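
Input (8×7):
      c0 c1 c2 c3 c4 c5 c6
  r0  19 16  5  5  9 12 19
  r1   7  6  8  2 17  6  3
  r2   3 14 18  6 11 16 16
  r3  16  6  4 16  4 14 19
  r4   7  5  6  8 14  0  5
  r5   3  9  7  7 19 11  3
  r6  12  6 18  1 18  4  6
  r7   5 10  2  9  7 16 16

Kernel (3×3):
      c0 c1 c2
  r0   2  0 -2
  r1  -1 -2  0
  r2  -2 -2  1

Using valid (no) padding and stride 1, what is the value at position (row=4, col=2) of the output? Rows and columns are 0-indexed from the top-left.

The receptive field on the input at this output position is [6 8 14 / 7 7 19 / 18 1 18]. Elementwise product with the kernel and sum: 6·2 + 14·-2 + 7·-1 + 7·-2 + 18·-2 + 1·-2 + 18·1.

-57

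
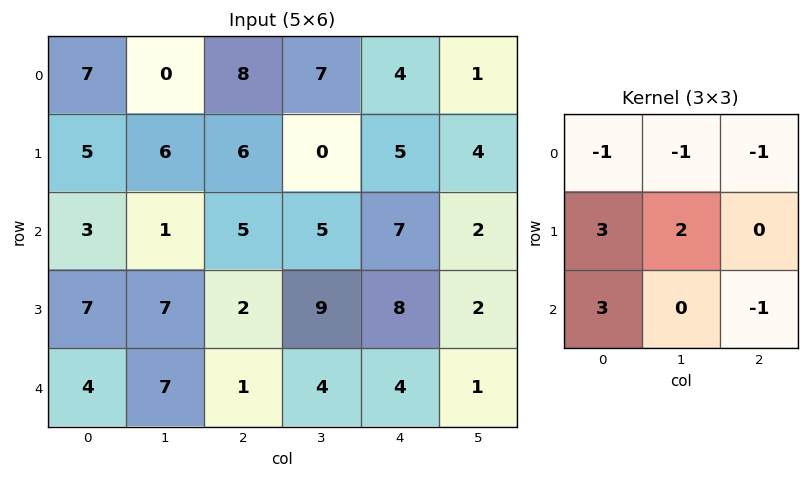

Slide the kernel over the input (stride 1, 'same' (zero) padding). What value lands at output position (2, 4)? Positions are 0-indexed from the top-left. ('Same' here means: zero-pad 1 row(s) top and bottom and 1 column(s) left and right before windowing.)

45

The receptive field on the zero-padded input at this output position is [0 5 4 / 5 7 2 / 9 8 2]. Elementwise product with the kernel and sum: 0·-1 + 5·-1 + 4·-1 + 5·3 + 7·2 + 9·3 + 2·-1.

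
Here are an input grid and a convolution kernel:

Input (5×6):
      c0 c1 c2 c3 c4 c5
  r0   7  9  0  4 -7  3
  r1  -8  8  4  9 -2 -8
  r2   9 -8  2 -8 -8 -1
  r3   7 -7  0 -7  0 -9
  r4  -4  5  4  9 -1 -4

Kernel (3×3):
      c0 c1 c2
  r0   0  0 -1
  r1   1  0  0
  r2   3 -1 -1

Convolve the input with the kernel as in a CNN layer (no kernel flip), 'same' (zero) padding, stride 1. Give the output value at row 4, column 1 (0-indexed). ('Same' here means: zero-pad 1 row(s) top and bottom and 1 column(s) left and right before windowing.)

-4

The receptive field on the zero-padded input at this output position is [7 -7 0 / -4 5 4 / 0 0 0]. Elementwise product with the kernel and sum: 0·-1 + -4·1 + 0·3 + 0·-1 + 0·-1.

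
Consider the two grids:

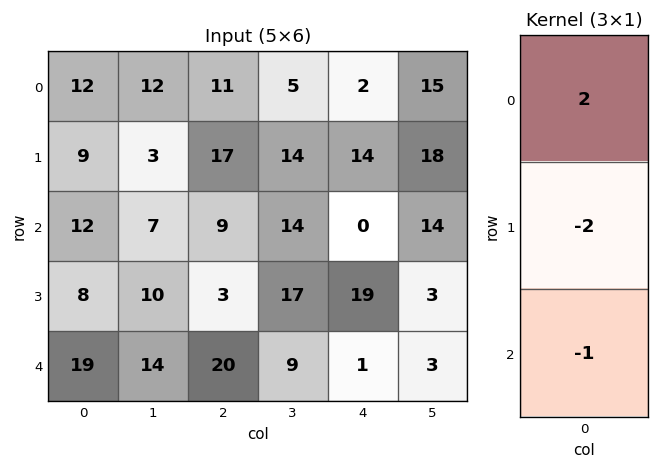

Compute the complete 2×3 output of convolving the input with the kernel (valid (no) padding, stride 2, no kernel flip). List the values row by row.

Output[0,0]: The receptive field on the input at this output position is [12 / 9 / 12]. Elementwise product with the kernel and sum: 12·2 + 9·-2 + 12·-1.

-6 -21 -24
-11 -8 -39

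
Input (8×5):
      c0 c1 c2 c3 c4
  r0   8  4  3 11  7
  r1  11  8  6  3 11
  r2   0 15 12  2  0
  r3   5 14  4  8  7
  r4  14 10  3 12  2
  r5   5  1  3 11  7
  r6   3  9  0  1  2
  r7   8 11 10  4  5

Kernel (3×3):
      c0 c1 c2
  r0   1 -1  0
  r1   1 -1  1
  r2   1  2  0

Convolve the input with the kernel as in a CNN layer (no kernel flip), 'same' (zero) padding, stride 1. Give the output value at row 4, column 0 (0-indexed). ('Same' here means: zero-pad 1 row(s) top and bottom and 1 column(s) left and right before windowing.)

1

The receptive field on the zero-padded input at this output position is [0 5 14 / 0 14 10 / 0 5 1]. Elementwise product with the kernel and sum: 0·1 + 5·-1 + 0·1 + 14·-1 + 10·1 + 0·1 + 5·2.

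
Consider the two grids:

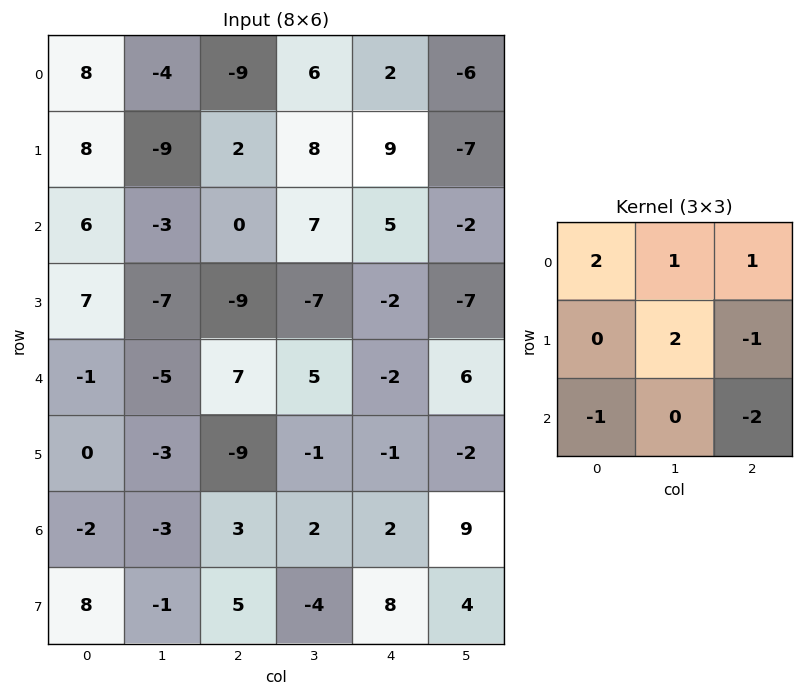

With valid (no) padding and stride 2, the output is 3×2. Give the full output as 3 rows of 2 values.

-23 -13
-9 -3
-1 9

Output[0,0]: The receptive field on the input at this output position is [8 -4 -9 / 8 -9 2 / 6 -3 0]. Elementwise product with the kernel and sum: 8·2 + -4·1 + -9·1 + -9·2 + 2·-1 + 6·-1 + 0·-2.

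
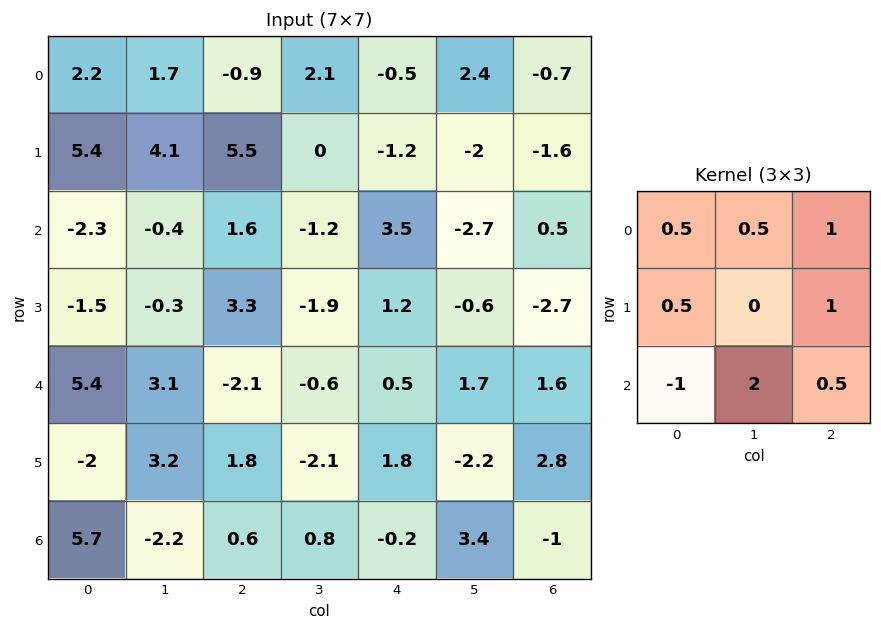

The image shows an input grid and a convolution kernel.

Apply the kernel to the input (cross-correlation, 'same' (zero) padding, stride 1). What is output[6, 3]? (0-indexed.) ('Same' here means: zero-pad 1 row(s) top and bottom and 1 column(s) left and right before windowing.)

The receptive field on the zero-padded input at this output position is [1.8 -2.1 1.8 / 0.6 0.8 -0.2 / 0 0 0]. Elementwise product with the kernel and sum: 1.8·0.5 + -2.1·0.5 + 1.8·1 + 0.6·0.5 + -0.2·1 + 0·-1 + 0·2 + 0·0.5.

1.75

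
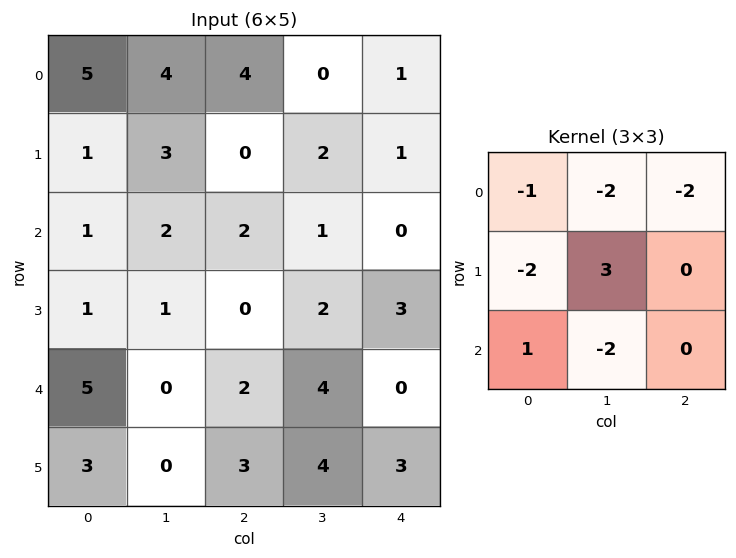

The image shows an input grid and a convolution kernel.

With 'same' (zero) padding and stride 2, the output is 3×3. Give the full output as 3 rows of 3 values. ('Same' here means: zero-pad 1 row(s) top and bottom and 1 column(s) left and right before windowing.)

Output[0,0]: The receptive field on the zero-padded input at this output position is [0 0 0 / 0 5 4 / 0 1 3]. Elementwise product with the kernel and sum: 0·-1 + 0·-2 + 0·-2 + 0·-2 + 5·3 + 0·1 + 1·-2.
Output[0,1]: The receptive field on the zero-padded input at this output position is [0 0 0 / 4 4 0 / 3 0 2]. Elementwise product with the kernel and sum: 0·-1 + 0·-2 + 0·-2 + 4·-2 + 4·3 + 3·1 + 0·-2.

13 7 3
-7 -4 -10
5 -5 -18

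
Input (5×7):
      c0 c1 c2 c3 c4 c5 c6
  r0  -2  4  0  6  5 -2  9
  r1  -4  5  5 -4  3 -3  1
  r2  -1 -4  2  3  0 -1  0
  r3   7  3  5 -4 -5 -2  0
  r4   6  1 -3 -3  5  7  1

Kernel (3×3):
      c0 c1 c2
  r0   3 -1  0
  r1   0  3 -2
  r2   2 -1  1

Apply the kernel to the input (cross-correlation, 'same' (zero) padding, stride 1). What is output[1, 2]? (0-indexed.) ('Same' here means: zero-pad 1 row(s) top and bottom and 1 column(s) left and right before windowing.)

The receptive field on the zero-padded input at this output position is [4 0 6 / 5 5 -4 / -4 2 3]. Elementwise product with the kernel and sum: 4·3 + 0·-1 + 5·3 + -4·-2 + -4·2 + 2·-1 + 3·1.

28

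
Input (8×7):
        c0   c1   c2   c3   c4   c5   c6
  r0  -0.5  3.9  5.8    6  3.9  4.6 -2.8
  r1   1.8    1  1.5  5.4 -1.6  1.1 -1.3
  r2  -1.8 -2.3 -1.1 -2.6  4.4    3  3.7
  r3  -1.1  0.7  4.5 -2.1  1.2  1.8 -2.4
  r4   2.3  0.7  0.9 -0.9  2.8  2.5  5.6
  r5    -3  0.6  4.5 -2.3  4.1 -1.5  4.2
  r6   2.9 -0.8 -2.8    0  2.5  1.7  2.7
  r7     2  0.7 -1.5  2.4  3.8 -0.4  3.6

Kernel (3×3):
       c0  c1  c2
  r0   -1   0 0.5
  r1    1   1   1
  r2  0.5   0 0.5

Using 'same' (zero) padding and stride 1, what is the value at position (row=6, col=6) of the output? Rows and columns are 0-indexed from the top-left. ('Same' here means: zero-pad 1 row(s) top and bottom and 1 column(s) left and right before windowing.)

5.7

The receptive field on the zero-padded input at this output position is [-1.5 4.2 0 / 1.7 2.7 0 / -0.4 3.6 0]. Elementwise product with the kernel and sum: -1.5·-1 + 0·0.5 + 1.7·1 + 2.7·1 + 0·1 + -0.4·0.5 + 0·0.5.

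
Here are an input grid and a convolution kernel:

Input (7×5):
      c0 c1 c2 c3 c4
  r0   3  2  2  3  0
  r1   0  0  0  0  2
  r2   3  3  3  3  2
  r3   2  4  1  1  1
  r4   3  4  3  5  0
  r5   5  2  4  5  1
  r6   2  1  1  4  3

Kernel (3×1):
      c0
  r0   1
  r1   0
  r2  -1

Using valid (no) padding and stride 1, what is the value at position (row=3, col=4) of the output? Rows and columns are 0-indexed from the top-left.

The receptive field on the input at this output position is [1 / 0 / 1]. Elementwise product with the kernel and sum: 1·1 + 1·-1.

0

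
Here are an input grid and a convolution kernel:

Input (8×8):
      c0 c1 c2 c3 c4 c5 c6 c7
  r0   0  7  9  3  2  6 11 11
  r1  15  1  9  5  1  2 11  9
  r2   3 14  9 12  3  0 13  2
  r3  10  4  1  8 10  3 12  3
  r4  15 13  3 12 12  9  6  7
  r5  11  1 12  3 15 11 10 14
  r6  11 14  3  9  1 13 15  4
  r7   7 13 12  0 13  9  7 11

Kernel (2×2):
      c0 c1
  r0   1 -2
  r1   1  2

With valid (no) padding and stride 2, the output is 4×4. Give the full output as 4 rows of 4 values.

3 22 -5 18
-7 2 19 27
2 -3 31 30
16 -3 6 36

Output[0,0]: The receptive field on the input at this output position is [0 7 / 15 1]. Elementwise product with the kernel and sum: 0·1 + 7·-2 + 15·1 + 1·2.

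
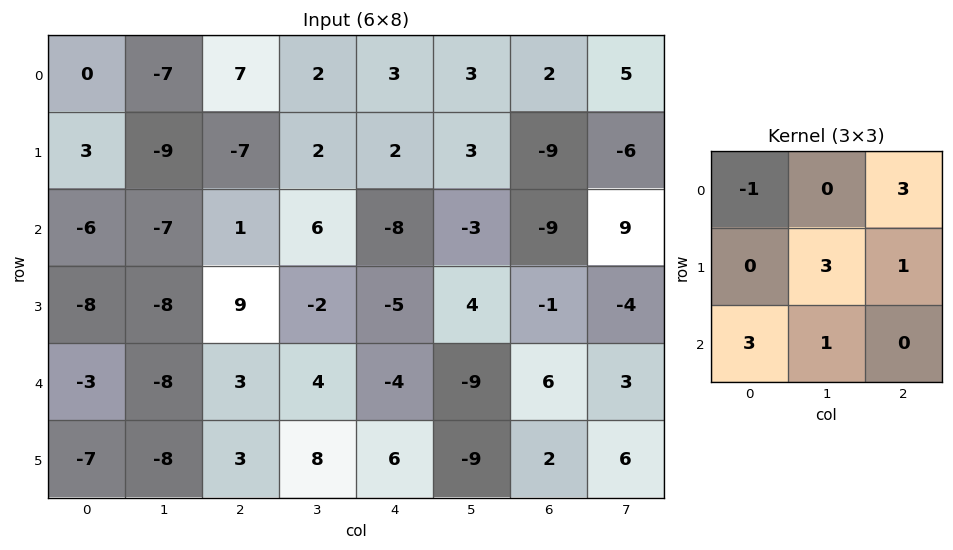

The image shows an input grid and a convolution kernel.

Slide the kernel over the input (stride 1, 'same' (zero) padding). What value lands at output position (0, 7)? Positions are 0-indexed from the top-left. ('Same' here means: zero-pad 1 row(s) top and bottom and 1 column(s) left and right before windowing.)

-18

The receptive field on the zero-padded input at this output position is [0 0 0 / 2 5 0 / -9 -6 0]. Elementwise product with the kernel and sum: 0·-1 + 0·3 + 5·3 + 0·1 + -9·3 + -6·1.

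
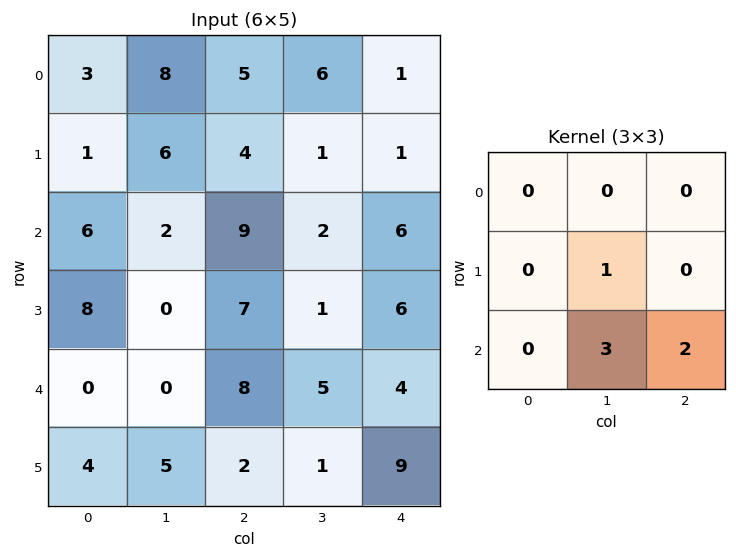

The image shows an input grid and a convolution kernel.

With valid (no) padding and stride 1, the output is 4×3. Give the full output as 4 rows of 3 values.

Output[0,0]: The receptive field on the input at this output position is [3 8 5 / 1 6 4 / 6 2 9]. Elementwise product with the kernel and sum: 6·1 + 2·3 + 9·2.
Output[0,1]: The receptive field on the input at this output position is [8 5 6 / 6 4 1 / 2 9 2]. Elementwise product with the kernel and sum: 4·1 + 9·3 + 2·2.

30 35 19
16 32 17
16 41 24
19 16 26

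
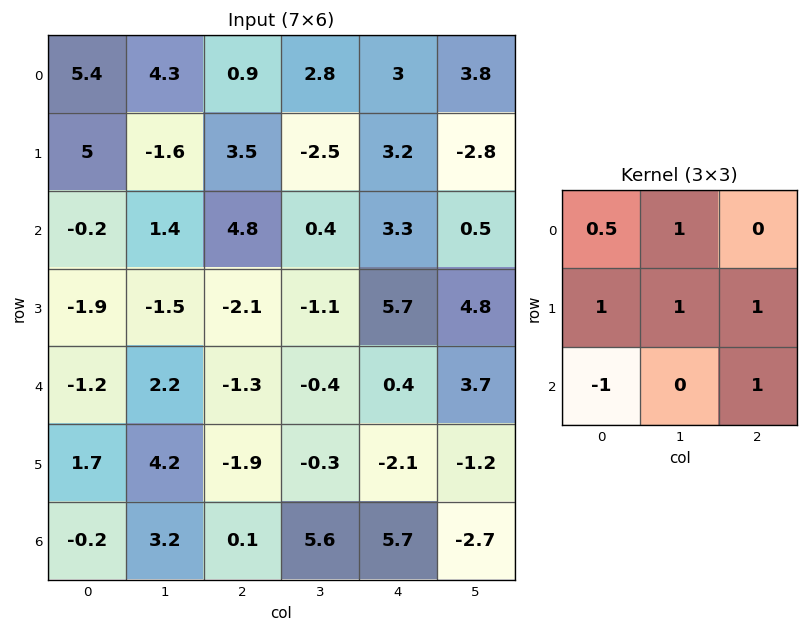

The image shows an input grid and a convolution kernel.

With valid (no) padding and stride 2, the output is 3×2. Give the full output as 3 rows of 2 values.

18.9 5.95
-4.3 7
5.9 0.25

Output[0,0]: The receptive field on the input at this output position is [5.4 4.3 0.9 / 5 -1.6 3.5 / -0.2 1.4 4.8]. Elementwise product with the kernel and sum: 5.4·0.5 + 4.3·1 + 5·1 + -1.6·1 + 3.5·1 + -0.2·-1 + 4.8·1.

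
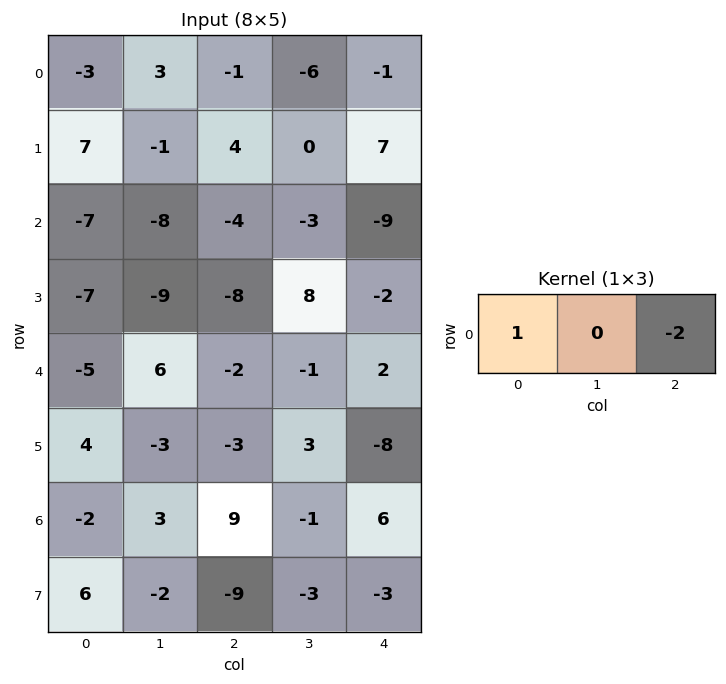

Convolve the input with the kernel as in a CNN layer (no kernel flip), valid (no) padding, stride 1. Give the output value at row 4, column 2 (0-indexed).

-6

The receptive field on the input at this output position is [-2 -1 2]. Elementwise product with the kernel and sum: -2·1 + 2·-2.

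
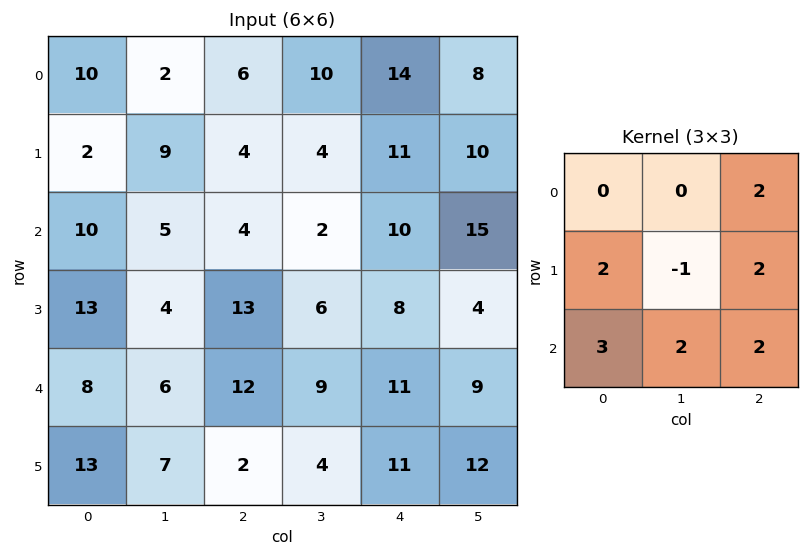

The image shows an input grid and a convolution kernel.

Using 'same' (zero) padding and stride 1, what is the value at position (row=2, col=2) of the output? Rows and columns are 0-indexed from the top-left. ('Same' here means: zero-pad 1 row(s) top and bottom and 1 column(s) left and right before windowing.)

The receptive field on the zero-padded input at this output position is [9 4 4 / 5 4 2 / 4 13 6]. Elementwise product with the kernel and sum: 4·2 + 5·2 + 4·-1 + 2·2 + 4·3 + 13·2 + 6·2.

68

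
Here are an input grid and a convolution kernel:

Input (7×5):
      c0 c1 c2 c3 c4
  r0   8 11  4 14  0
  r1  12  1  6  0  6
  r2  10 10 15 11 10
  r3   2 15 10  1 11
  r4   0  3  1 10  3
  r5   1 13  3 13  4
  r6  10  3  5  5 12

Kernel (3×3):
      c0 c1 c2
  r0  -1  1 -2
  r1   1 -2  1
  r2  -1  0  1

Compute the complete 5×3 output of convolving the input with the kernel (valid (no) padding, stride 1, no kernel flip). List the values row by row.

16 -45 17
-10 -18 -14
-47 -14 -3
-10 4 -46
-26 0 -9

Output[0,0]: The receptive field on the input at this output position is [8 11 4 / 12 1 6 / 10 10 15]. Elementwise product with the kernel and sum: 8·-1 + 11·1 + 4·-2 + 12·1 + 1·-2 + 6·1 + 10·-1 + 15·1.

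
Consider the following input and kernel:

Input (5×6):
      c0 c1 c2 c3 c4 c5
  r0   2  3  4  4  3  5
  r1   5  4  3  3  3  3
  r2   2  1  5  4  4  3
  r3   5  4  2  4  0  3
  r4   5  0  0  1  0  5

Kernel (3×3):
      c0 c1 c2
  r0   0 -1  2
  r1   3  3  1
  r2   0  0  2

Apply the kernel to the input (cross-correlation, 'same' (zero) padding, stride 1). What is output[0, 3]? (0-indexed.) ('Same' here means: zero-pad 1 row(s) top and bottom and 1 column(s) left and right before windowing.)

The receptive field on the zero-padded input at this output position is [0 0 0 / 4 4 3 / 3 3 3]. Elementwise product with the kernel and sum: 0·-1 + 0·2 + 4·3 + 4·3 + 3·1 + 3·2.

33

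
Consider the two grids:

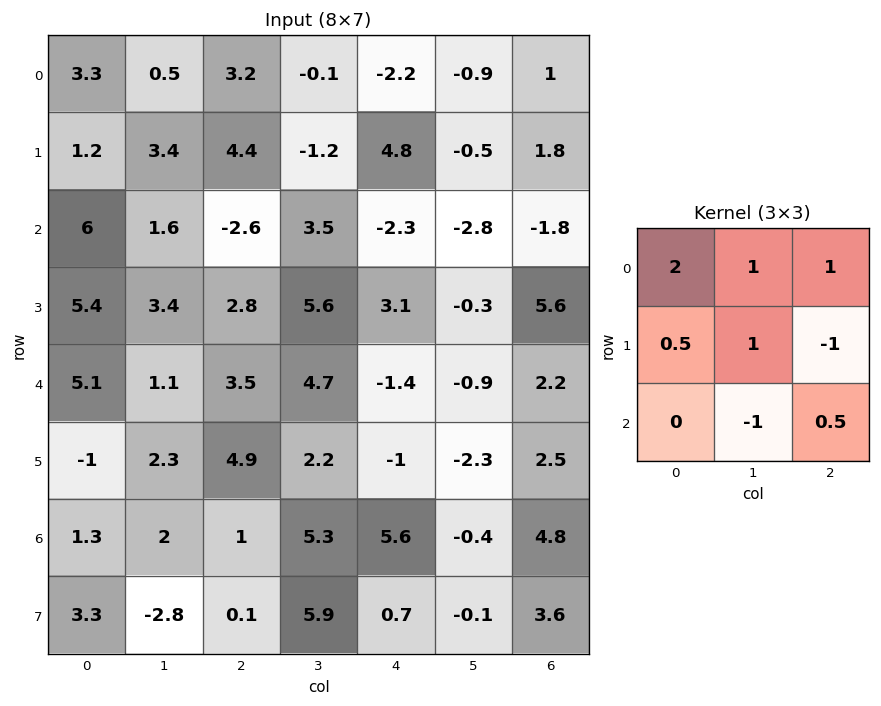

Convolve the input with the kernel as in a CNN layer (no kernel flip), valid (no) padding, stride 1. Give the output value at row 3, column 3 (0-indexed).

The receptive field on the input at this output position is [5.6 3.1 -0.3 / 4.7 -1.4 -0.9 / 2.2 -1 -2.3]. Elementwise product with the kernel and sum: 5.6·2 + 3.1·1 + -0.3·1 + 4.7·0.5 + -1.4·1 + -0.9·-1 + -1·-1 + -2.3·0.5.

15.7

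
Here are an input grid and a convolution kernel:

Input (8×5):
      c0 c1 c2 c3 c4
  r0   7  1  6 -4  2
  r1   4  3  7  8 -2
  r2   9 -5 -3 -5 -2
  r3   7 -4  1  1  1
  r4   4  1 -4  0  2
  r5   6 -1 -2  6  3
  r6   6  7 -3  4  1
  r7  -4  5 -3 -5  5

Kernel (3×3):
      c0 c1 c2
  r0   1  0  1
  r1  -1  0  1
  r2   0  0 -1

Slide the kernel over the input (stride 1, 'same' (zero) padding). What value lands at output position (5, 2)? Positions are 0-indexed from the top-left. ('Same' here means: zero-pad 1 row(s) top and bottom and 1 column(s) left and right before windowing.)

The receptive field on the zero-padded input at this output position is [1 -4 0 / -1 -2 6 / 7 -3 4]. Elementwise product with the kernel and sum: 1·1 + 0·1 + -1·-1 + 6·1 + 4·-1.

4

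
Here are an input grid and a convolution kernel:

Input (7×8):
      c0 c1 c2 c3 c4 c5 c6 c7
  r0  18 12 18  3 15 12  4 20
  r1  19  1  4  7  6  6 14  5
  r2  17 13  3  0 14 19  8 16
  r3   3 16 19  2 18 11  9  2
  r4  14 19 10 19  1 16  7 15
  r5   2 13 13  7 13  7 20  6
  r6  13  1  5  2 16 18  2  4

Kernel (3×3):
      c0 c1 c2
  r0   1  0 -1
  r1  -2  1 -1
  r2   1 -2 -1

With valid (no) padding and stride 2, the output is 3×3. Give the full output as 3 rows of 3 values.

Output[0,0]: The receptive field on the input at this output position is [18 12 18 / 19 1 4 / 17 13 3]. Elementwise product with the kernel and sum: 18·1 + 18·-1 + 19·-2 + 1·1 + 4·-1 + 17·1 + 13·-2 + 3·-1.
Output[0,1]: The receptive field on the input at this output position is [18 3 15 / 4 7 6 / 3 0 14]. Elementwise product with the kernel and sum: 18·1 + 15·-1 + 4·-2 + 7·1 + 6·-1 + 3·1 + 0·-2 + 14·-1.

-53 -15 -41
-29 -94 -66
6 -38 -67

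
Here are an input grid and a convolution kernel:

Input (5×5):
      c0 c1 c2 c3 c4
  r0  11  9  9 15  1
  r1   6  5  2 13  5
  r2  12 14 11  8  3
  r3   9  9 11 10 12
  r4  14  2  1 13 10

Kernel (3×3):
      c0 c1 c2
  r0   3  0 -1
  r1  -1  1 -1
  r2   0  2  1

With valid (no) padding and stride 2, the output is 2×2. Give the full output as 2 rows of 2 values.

Output[0,0]: The receptive field on the input at this output position is [11 9 9 / 6 5 2 / 12 14 11]. Elementwise product with the kernel and sum: 11·3 + 9·-1 + 6·-1 + 5·1 + 2·-1 + 14·2 + 11·1.

60 51
19 53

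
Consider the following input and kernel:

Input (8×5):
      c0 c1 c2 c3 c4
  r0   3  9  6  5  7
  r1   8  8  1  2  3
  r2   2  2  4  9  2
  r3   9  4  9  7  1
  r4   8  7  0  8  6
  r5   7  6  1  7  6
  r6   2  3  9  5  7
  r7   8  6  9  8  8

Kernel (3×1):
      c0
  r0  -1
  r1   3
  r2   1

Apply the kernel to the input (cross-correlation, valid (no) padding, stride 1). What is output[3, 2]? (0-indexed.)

-8

The receptive field on the input at this output position is [9 / 0 / 1]. Elementwise product with the kernel and sum: 9·-1 + 0·3 + 1·1.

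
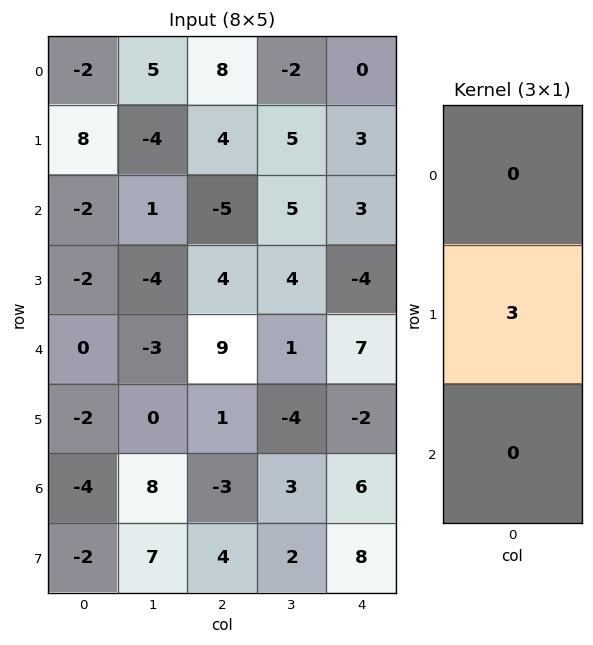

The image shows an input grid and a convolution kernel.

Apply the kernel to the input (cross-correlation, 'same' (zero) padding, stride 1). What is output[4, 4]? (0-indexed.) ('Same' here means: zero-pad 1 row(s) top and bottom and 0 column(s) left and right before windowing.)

21

The receptive field on the zero-padded input at this output position is [-4 / 7 / -2]. Elementwise product with the kernel and sum: 7·3.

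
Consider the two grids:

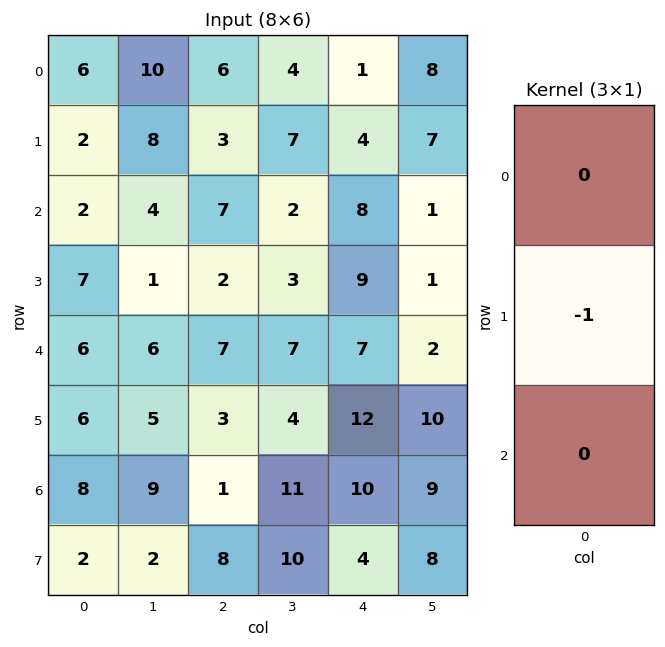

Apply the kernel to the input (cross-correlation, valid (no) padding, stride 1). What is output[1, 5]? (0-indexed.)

The receptive field on the input at this output position is [7 / 1 / 1]. Elementwise product with the kernel and sum: 1·-1.

-1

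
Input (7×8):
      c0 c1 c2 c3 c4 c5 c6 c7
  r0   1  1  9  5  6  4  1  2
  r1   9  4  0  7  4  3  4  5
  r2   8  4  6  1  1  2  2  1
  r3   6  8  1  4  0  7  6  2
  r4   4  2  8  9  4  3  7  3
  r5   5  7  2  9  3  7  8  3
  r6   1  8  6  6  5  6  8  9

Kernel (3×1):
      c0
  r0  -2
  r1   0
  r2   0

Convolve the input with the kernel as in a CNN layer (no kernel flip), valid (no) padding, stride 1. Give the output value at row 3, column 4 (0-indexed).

The receptive field on the input at this output position is [0 / 4 / 3]. Elementwise product with the kernel and sum: 0·-2.

0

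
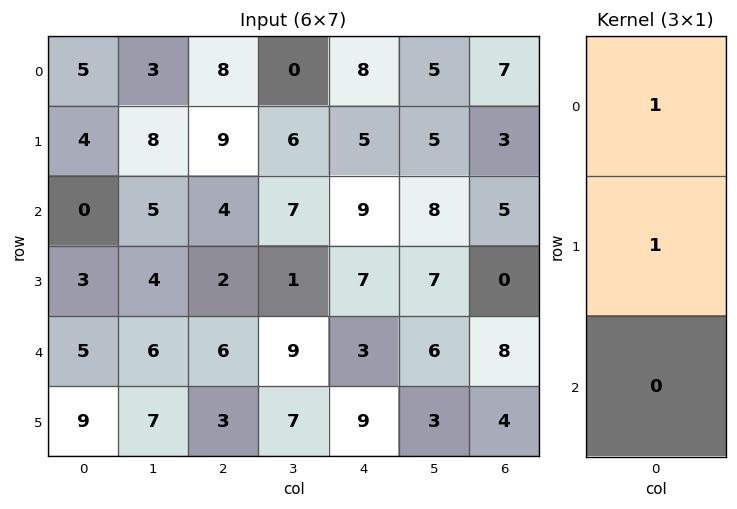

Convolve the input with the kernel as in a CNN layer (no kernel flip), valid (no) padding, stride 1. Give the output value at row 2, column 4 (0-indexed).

The receptive field on the input at this output position is [9 / 7 / 3]. Elementwise product with the kernel and sum: 9·1 + 7·1.

16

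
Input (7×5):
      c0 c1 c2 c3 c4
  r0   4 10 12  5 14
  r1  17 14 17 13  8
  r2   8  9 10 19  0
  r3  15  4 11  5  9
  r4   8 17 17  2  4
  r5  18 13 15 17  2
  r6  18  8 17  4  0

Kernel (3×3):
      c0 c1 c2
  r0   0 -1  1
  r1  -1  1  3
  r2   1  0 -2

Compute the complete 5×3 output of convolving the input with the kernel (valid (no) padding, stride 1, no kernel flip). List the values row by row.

Output[0,0]: The receptive field on the input at this output position is [4 10 12 / 17 14 17 / 8 9 10]. Elementwise product with the kernel and sum: 10·-1 + 12·1 + 17·-1 + 14·1 + 17·3 + 8·1 + 10·-2.
Output[0,1]: The receptive field on the input at this output position is [10 12 5 / 14 17 13 / 9 10 19]. Elementwise product with the kernel and sum: 12·-1 + 5·1 + 14·-1 + 17·1 + 13·3 + 9·1 + 19·-2.

38 6 39
27 48 -3
-3 44 11
55 -21 12
24 38 27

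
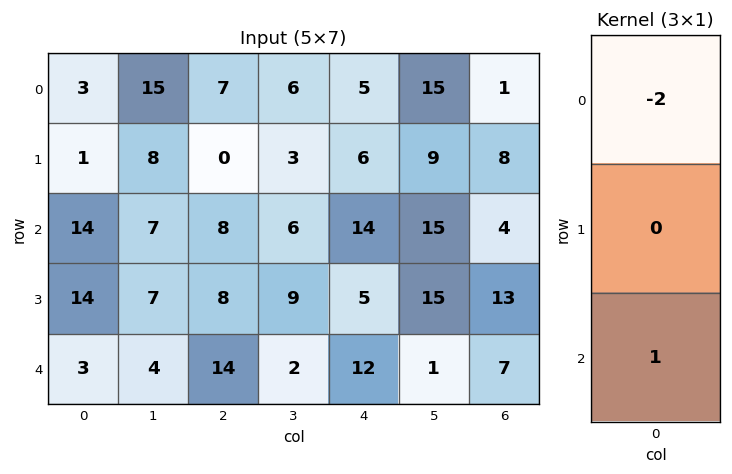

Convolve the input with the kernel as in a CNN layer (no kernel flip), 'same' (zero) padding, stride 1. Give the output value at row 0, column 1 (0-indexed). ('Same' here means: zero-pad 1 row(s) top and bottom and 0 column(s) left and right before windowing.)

8

The receptive field on the zero-padded input at this output position is [0 / 15 / 8]. Elementwise product with the kernel and sum: 0·-2 + 8·1.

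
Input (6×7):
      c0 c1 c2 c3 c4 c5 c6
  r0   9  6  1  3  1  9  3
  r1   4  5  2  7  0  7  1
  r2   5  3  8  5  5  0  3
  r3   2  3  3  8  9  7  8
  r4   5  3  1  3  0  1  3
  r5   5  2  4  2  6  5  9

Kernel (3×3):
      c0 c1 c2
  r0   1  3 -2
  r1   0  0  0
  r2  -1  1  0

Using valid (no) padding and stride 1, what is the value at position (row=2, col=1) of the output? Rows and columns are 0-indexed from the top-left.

15

The receptive field on the input at this output position is [3 8 5 / 3 3 8 / 3 1 3]. Elementwise product with the kernel and sum: 3·1 + 8·3 + 5·-2 + 3·-1 + 1·1.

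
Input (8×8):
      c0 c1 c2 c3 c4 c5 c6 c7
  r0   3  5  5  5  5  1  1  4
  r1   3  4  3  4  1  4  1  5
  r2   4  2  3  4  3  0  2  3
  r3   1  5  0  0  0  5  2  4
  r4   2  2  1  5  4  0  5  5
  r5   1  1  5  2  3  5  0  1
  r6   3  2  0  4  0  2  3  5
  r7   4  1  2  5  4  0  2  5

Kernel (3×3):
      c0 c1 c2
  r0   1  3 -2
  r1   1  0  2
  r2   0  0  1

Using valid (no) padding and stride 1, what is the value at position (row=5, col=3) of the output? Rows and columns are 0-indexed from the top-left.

9

The receptive field on the input at this output position is [2 3 5 / 4 0 2 / 5 4 0]. Elementwise product with the kernel and sum: 2·1 + 3·3 + 5·-2 + 4·1 + 2·2 + 0·1.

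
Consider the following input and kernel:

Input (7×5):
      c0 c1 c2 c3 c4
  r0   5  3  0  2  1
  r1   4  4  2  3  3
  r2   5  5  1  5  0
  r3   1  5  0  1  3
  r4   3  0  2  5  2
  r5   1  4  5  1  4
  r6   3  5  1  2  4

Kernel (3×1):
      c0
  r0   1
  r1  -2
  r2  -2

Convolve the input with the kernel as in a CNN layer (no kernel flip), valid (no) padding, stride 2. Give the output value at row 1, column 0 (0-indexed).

The receptive field on the input at this output position is [5 / 1 / 3]. Elementwise product with the kernel and sum: 5·1 + 1·-2 + 3·-2.

-3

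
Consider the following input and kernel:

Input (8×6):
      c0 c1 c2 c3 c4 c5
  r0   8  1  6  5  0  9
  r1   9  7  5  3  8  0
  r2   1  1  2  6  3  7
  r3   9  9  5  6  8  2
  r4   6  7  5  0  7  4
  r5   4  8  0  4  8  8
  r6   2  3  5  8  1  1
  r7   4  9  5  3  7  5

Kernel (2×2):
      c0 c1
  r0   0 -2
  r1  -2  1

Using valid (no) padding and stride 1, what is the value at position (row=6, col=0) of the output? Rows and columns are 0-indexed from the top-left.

The receptive field on the input at this output position is [2 3 / 4 9]. Elementwise product with the kernel and sum: 3·-2 + 4·-2 + 9·1.

-5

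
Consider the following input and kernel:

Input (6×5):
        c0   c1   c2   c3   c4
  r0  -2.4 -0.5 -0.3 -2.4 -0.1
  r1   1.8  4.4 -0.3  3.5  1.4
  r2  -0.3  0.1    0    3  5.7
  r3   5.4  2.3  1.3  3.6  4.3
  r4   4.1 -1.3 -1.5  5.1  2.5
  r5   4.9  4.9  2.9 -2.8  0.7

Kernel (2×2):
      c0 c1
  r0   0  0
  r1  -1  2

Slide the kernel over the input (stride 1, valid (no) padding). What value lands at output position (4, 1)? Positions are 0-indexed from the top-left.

0.9

The receptive field on the input at this output position is [-1.3 -1.5 / 4.9 2.9]. Elementwise product with the kernel and sum: 4.9·-1 + 2.9·2.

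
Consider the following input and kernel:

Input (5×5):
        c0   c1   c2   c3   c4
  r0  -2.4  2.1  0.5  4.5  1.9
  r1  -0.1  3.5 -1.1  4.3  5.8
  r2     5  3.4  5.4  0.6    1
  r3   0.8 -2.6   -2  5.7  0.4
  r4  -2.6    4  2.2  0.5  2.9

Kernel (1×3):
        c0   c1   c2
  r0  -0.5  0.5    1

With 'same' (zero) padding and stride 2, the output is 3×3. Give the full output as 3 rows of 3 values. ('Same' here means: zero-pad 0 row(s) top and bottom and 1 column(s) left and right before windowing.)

Output[0,0]: The receptive field on the zero-padded input at this output position is [0 -2.4 2.1]. Elementwise product with the kernel and sum: 0·-0.5 + -2.4·0.5 + 2.1·1.

0.9 3.7 -1.3
5.9 1.6 0.2
2.7 -0.4 1.2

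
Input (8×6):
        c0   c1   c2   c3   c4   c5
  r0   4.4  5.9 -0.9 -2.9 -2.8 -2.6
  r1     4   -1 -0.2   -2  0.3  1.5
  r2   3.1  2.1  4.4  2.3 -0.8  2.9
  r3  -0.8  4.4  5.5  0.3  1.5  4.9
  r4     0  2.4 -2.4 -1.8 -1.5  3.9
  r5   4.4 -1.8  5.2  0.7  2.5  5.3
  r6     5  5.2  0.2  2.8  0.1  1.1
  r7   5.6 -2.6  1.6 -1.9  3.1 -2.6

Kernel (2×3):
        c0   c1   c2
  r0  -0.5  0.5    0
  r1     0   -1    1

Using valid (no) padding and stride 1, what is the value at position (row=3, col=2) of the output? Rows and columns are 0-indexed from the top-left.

-2.3

The receptive field on the input at this output position is [5.5 0.3 1.5 / -2.4 -1.8 -1.5]. Elementwise product with the kernel and sum: 5.5·-0.5 + 0.3·0.5 + -1.8·-1 + -1.5·1.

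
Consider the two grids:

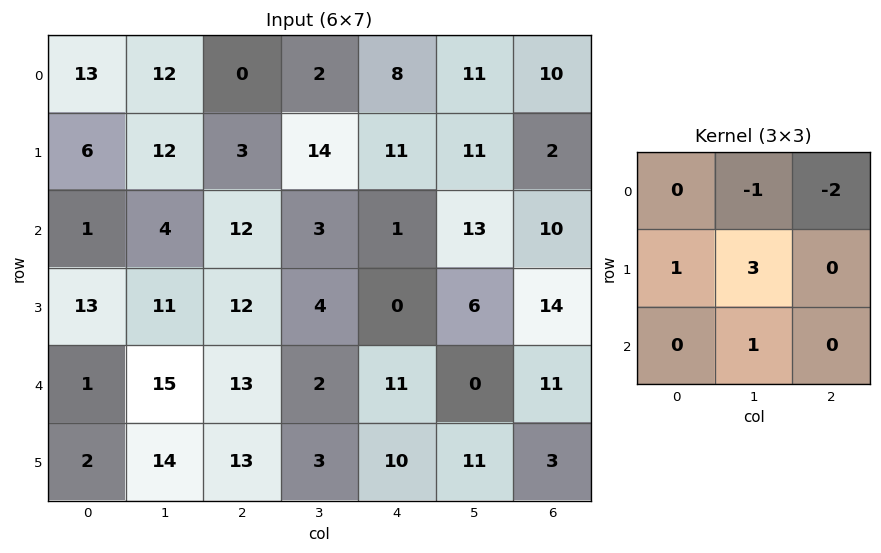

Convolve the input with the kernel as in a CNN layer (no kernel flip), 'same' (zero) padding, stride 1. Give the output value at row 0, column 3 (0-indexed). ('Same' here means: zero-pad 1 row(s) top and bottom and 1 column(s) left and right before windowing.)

The receptive field on the zero-padded input at this output position is [0 0 0 / 0 2 8 / 3 14 11]. Elementwise product with the kernel and sum: 0·-1 + 0·-2 + 0·1 + 2·3 + 14·1.

20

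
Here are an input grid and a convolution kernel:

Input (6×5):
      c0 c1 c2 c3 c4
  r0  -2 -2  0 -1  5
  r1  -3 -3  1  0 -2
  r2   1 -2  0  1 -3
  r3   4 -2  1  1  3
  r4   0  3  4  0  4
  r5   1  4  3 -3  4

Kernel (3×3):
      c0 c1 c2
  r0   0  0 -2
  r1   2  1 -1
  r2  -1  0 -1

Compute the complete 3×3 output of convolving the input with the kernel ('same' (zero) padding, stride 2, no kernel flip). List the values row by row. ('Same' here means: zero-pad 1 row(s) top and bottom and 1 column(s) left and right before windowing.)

3 0 3
11 -4 -2
-3 7 7

Output[0,0]: The receptive field on the zero-padded input at this output position is [0 0 0 / 0 -2 -2 / 0 -3 -3]. Elementwise product with the kernel and sum: 0·-2 + 0·2 + -2·1 + -2·-1 + 0·-1 + -3·-1.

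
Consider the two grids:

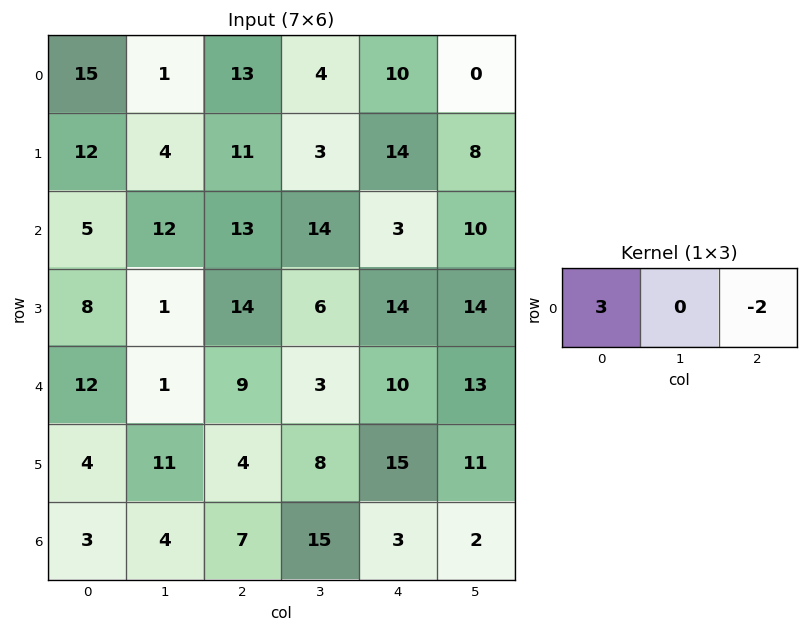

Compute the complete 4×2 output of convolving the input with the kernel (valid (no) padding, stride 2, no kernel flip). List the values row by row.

19 19
-11 33
18 7
-5 15

Output[0,0]: The receptive field on the input at this output position is [15 1 13]. Elementwise product with the kernel and sum: 15·3 + 13·-2.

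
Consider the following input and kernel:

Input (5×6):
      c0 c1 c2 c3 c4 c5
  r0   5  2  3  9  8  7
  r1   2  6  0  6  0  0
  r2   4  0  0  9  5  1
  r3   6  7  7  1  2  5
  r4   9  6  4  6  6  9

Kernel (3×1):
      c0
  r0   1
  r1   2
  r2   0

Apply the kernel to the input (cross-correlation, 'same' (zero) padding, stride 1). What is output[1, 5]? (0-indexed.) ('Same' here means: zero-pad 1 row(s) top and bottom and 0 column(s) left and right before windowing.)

7

The receptive field on the zero-padded input at this output position is [7 / 0 / 1]. Elementwise product with the kernel and sum: 7·1 + 0·2.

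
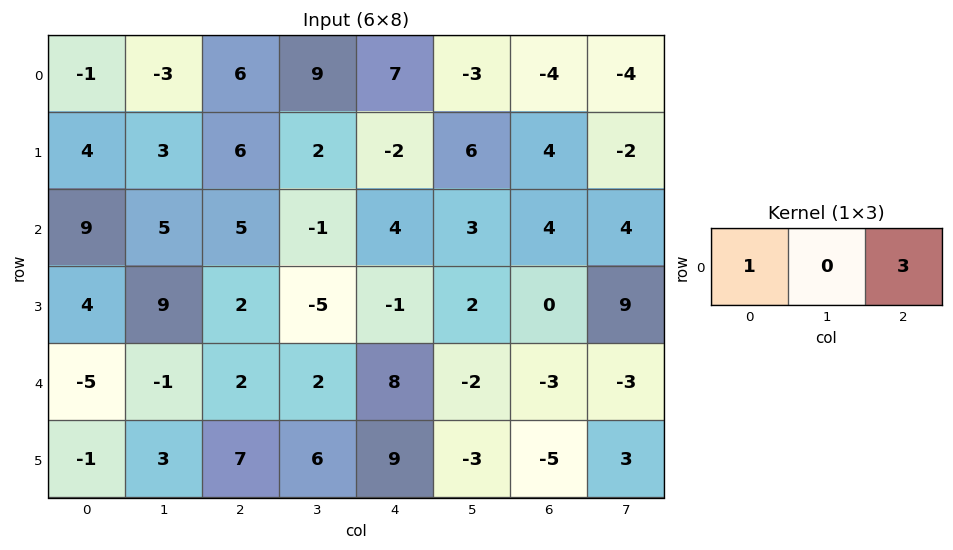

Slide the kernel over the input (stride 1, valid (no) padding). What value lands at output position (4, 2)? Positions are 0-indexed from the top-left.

The receptive field on the input at this output position is [2 2 8]. Elementwise product with the kernel and sum: 2·1 + 8·3.

26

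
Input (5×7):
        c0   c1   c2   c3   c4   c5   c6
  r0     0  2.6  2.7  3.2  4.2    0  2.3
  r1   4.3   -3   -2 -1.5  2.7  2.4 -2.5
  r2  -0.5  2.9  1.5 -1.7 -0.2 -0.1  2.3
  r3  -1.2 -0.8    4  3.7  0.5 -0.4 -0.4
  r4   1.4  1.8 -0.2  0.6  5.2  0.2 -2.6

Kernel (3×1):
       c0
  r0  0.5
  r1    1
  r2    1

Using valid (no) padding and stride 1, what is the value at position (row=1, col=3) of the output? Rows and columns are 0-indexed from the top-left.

1.25

The receptive field on the input at this output position is [-1.5 / -1.7 / 3.7]. Elementwise product with the kernel and sum: -1.5·0.5 + -1.7·1 + 3.7·1.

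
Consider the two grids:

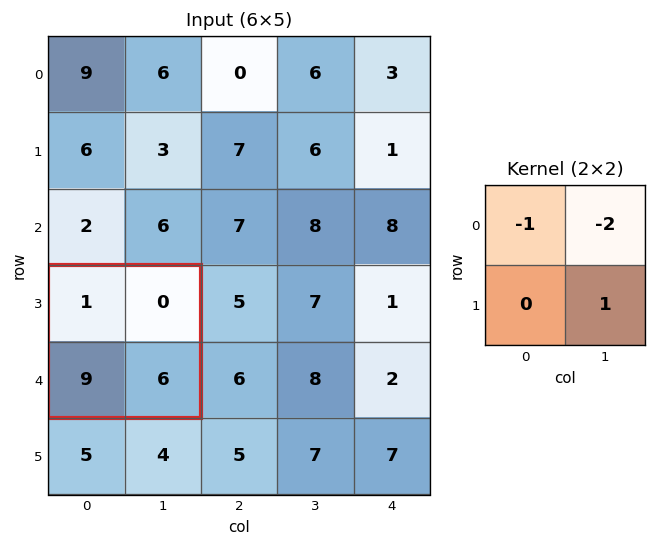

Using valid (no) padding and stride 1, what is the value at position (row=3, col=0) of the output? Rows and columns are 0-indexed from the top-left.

5

The receptive field on the input at this output position is [1 0 / 9 6]. Elementwise product with the kernel and sum: 1·-1 + 0·-2 + 6·1.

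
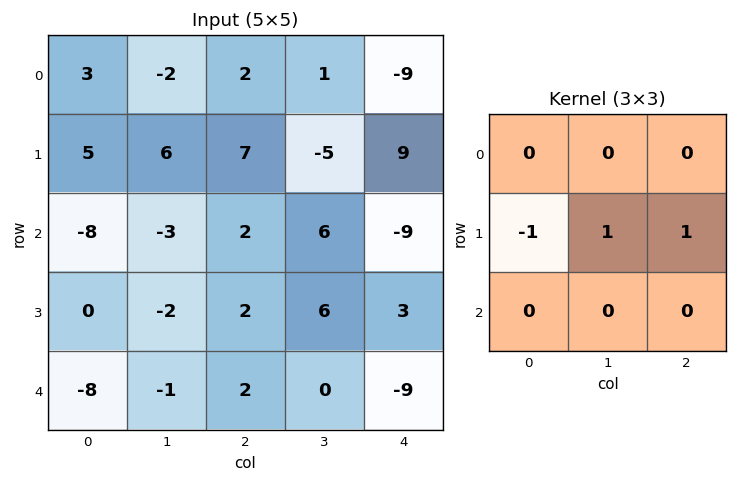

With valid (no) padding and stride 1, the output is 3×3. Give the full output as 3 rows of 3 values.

Output[0,0]: The receptive field on the input at this output position is [3 -2 2 / 5 6 7 / -8 -3 2]. Elementwise product with the kernel and sum: 5·-1 + 6·1 + 7·1.
Output[0,1]: The receptive field on the input at this output position is [-2 2 1 / 6 7 -5 / -3 2 6]. Elementwise product with the kernel and sum: 6·-1 + 7·1 + -5·1.

8 -4 -3
7 11 -5
0 10 7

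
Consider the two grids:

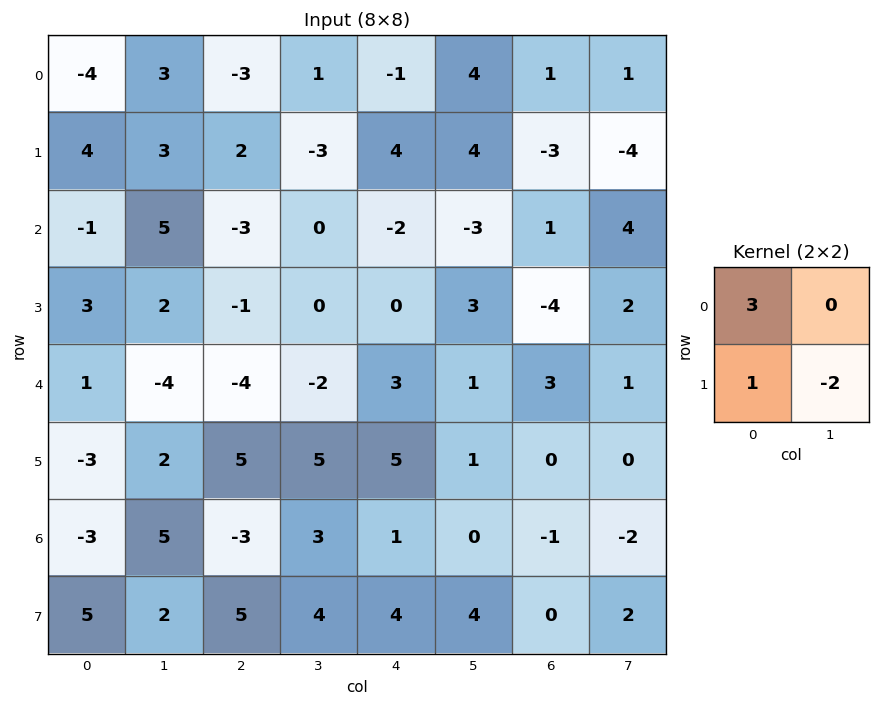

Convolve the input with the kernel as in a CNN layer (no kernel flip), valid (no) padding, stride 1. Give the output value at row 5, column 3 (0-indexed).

16

The receptive field on the input at this output position is [5 5 / 3 1]. Elementwise product with the kernel and sum: 5·3 + 3·1 + 1·-2.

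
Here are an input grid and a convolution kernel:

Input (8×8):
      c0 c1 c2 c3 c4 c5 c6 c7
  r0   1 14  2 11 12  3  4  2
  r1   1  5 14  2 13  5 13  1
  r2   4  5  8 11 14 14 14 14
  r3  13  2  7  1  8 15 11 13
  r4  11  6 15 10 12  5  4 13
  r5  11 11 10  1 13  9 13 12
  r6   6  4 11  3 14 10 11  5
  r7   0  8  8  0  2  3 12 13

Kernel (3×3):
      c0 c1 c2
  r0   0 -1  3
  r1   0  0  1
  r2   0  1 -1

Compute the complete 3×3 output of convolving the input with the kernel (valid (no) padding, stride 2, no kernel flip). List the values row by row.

3 35 22
17 37 40
42 28 19

Output[0,0]: The receptive field on the input at this output position is [1 14 2 / 1 5 14 / 4 5 8]. Elementwise product with the kernel and sum: 14·-1 + 2·3 + 14·1 + 5·1 + 8·-1.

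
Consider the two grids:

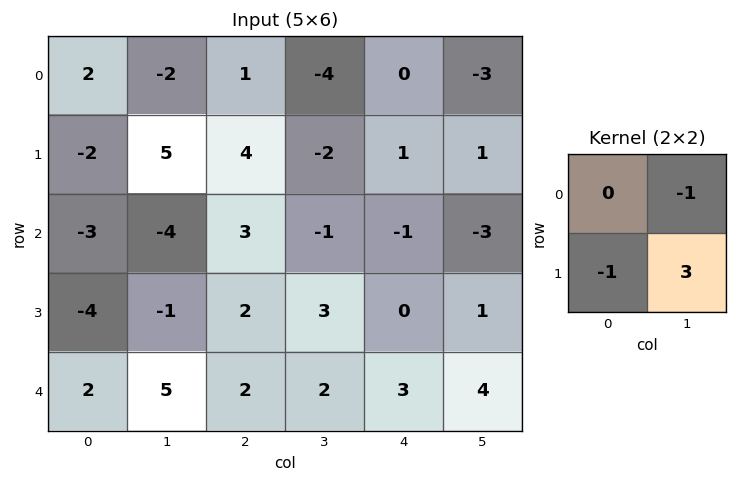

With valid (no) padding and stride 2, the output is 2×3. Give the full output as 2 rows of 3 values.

19 -6 5
5 8 6

Output[0,0]: The receptive field on the input at this output position is [2 -2 / -2 5]. Elementwise product with the kernel and sum: -2·-1 + -2·-1 + 5·3.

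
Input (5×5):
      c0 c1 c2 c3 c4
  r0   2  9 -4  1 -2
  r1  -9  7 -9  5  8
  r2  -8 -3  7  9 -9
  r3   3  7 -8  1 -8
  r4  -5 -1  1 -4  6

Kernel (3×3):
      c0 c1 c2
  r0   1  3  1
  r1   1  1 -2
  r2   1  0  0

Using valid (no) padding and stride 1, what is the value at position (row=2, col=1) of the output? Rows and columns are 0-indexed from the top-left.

23

The receptive field on the input at this output position is [-3 7 9 / 7 -8 1 / -1 1 -4]. Elementwise product with the kernel and sum: -3·1 + 7·3 + 9·1 + 7·1 + -8·1 + 1·-2 + -1·1.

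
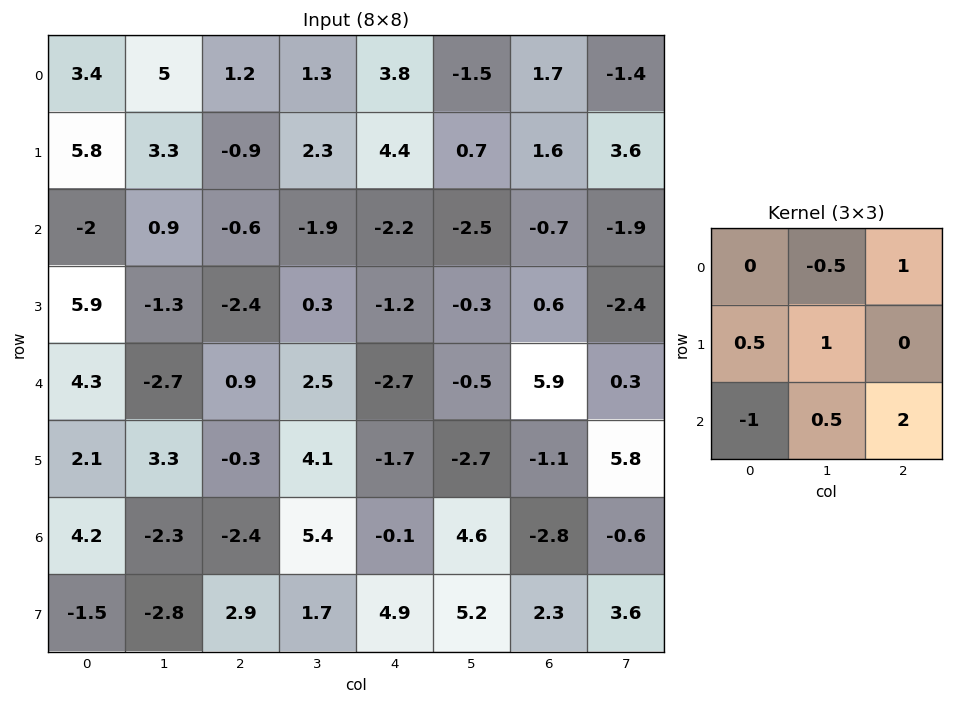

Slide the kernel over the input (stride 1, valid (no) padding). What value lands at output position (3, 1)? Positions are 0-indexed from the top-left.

5.8

The receptive field on the input at this output position is [-1.3 -2.4 0.3 / -2.7 0.9 2.5 / 3.3 -0.3 4.1]. Elementwise product with the kernel and sum: -2.4·-0.5 + 0.3·1 + -2.7·0.5 + 0.9·1 + 3.3·-1 + -0.3·0.5 + 4.1·2.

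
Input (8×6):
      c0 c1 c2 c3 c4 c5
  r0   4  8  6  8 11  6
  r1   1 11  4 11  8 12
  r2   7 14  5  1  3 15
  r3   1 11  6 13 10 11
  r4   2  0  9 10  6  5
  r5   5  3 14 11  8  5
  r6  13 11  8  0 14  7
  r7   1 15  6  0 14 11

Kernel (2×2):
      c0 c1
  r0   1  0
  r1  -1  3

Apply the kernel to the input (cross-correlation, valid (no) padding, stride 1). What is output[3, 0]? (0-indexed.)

-1

The receptive field on the input at this output position is [1 11 / 2 0]. Elementwise product with the kernel and sum: 1·1 + 2·-1 + 0·3.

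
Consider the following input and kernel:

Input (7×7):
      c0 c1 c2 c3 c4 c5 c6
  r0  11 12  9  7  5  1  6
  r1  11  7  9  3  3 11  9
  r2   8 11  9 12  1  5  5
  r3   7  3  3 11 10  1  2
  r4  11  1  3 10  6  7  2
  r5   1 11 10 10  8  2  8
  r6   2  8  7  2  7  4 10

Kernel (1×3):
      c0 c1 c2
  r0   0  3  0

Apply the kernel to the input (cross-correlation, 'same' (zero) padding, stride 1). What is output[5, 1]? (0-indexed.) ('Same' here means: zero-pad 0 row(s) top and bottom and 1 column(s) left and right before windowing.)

33

The receptive field on the zero-padded input at this output position is [1 11 10]. Elementwise product with the kernel and sum: 11·3.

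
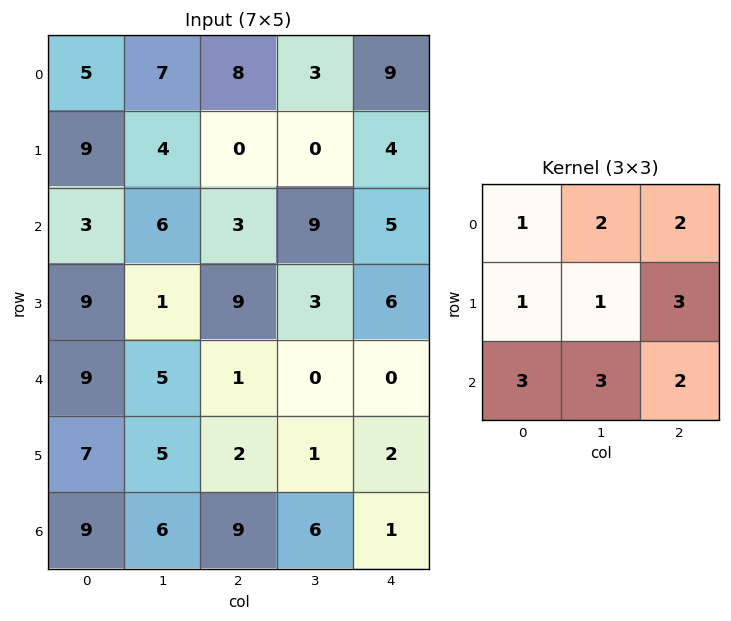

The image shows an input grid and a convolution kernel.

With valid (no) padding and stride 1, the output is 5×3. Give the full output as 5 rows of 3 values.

81 78 90
83 76 83
102 67 64
86 54 41
102 74 57

Output[0,0]: The receptive field on the input at this output position is [5 7 8 / 9 4 0 / 3 6 3]. Elementwise product with the kernel and sum: 5·1 + 7·2 + 8·2 + 9·1 + 4·1 + 0·3 + 3·3 + 6·3 + 3·2.
Output[0,1]: The receptive field on the input at this output position is [7 8 3 / 4 0 0 / 6 3 9]. Elementwise product with the kernel and sum: 7·1 + 8·2 + 3·2 + 4·1 + 0·1 + 0·3 + 6·3 + 3·3 + 9·2.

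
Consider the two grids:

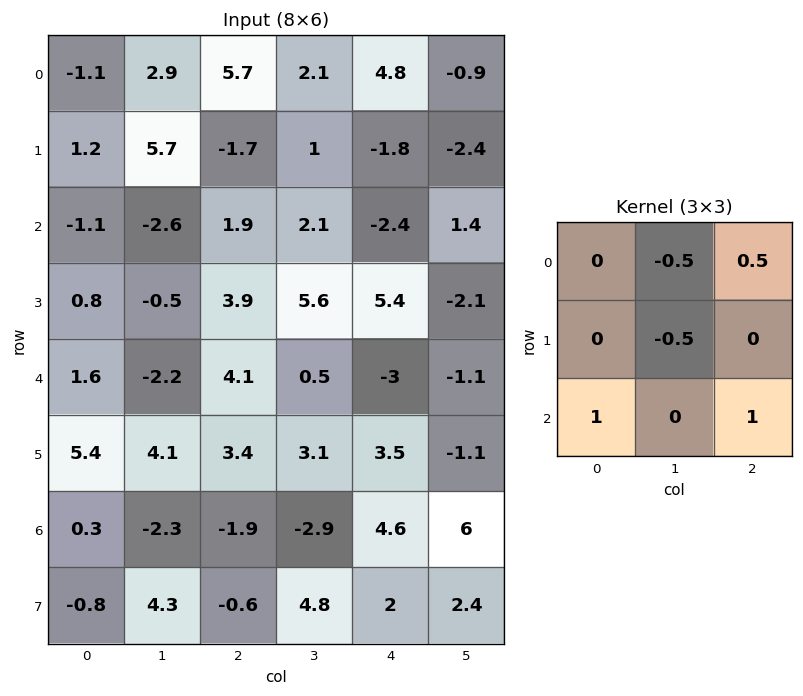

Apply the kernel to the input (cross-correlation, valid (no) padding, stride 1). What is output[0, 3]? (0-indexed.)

The receptive field on the input at this output position is [2.1 4.8 -0.9 / 1 -1.8 -2.4 / 2.1 -2.4 1.4]. Elementwise product with the kernel and sum: 4.8·-0.5 + -0.9·0.5 + -1.8·-0.5 + 2.1·1 + 1.4·1.

1.55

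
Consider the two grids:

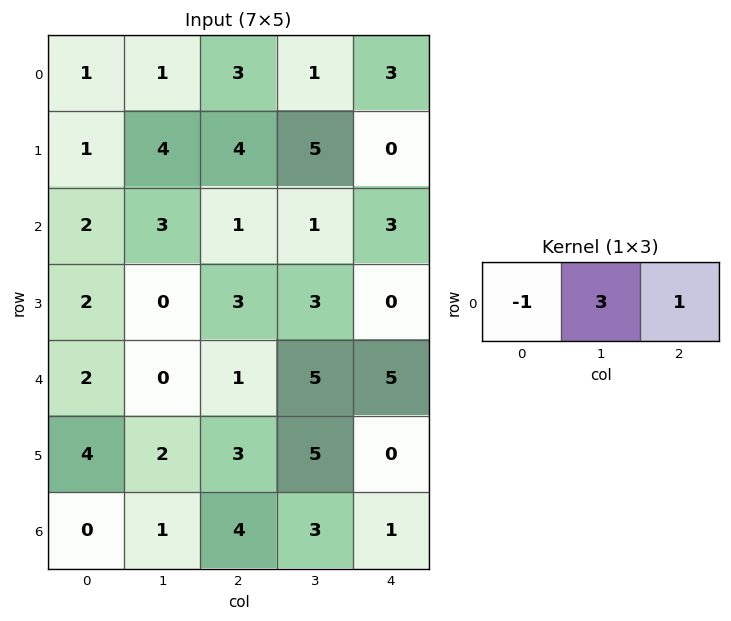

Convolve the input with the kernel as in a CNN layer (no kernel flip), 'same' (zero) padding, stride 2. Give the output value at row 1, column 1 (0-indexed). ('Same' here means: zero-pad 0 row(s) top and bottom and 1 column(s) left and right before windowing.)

The receptive field on the zero-padded input at this output position is [3 1 1]. Elementwise product with the kernel and sum: 3·-1 + 1·3 + 1·1.

1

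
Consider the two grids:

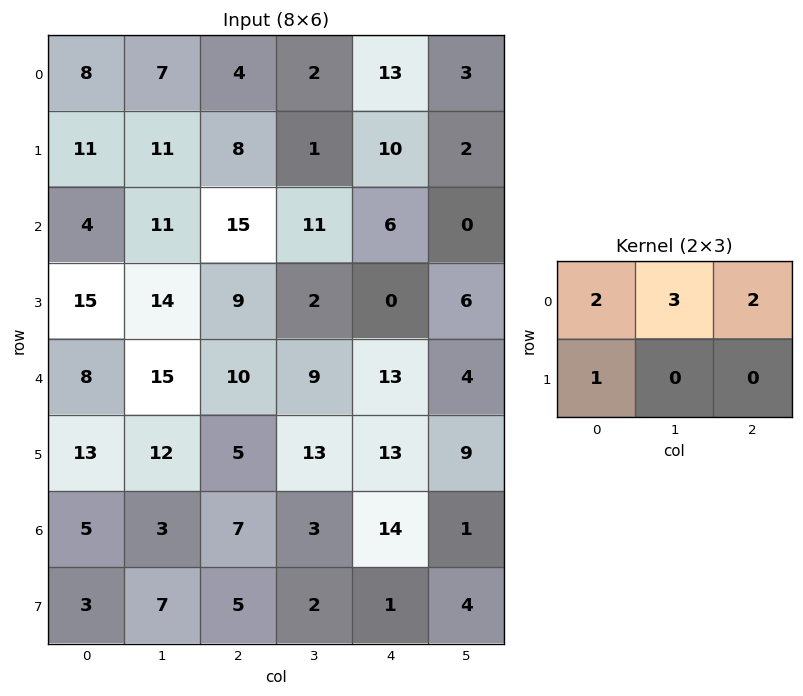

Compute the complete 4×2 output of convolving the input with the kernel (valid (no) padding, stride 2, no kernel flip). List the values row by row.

Output[0,0]: The receptive field on the input at this output position is [8 7 4 / 11 11 8]. Elementwise product with the kernel and sum: 8·2 + 7·3 + 4·2 + 11·1.

56 48
86 84
94 78
36 56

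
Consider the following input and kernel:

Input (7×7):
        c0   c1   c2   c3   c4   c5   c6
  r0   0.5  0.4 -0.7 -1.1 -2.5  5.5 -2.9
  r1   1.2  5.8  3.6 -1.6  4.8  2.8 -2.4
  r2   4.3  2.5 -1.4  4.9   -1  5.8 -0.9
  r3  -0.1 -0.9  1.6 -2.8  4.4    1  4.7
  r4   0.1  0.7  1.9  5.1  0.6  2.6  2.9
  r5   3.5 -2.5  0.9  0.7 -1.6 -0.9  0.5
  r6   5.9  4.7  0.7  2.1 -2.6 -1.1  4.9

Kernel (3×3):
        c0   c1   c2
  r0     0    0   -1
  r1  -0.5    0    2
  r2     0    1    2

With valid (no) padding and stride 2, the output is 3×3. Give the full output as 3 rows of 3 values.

7 13.2 -0.3
9.15 15.3 16.5
4.25 -7.35 7.6

Output[0,0]: The receptive field on the input at this output position is [0.5 0.4 -0.7 / 1.2 5.8 3.6 / 4.3 2.5 -1.4]. Elementwise product with the kernel and sum: -0.7·-1 + 1.2·-0.5 + 3.6·2 + 2.5·1 + -1.4·2.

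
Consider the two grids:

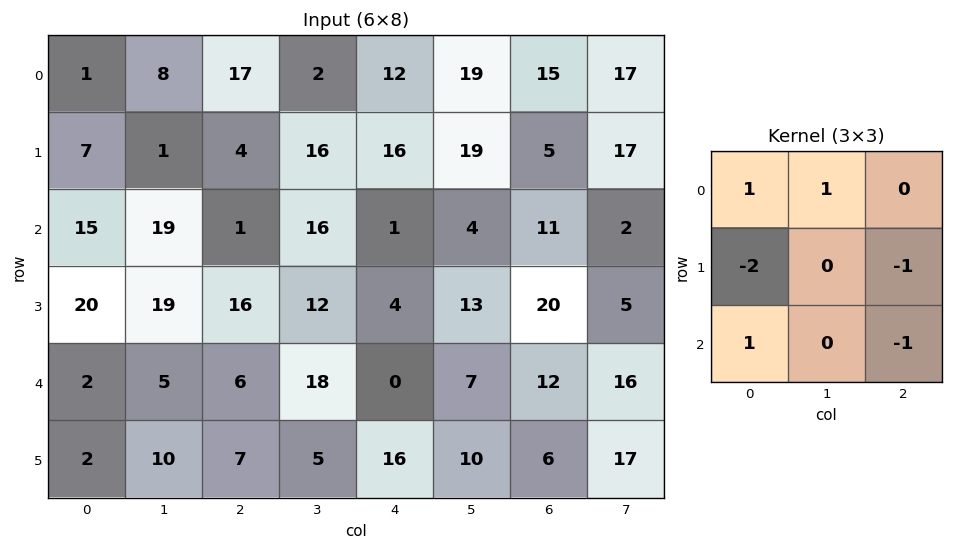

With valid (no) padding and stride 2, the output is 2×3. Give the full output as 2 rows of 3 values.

Output[0,0]: The receptive field on the input at this output position is [1 8 17 / 7 1 4 / 15 19 1]. Elementwise product with the kernel and sum: 1·1 + 8·1 + 7·-2 + 4·-1 + 15·1 + 1·-1.
Output[0,1]: The receptive field on the input at this output position is [17 2 12 / 4 16 16 / 1 16 1]. Elementwise product with the kernel and sum: 17·1 + 2·1 + 4·-2 + 16·-1 + 1·1 + 1·-1.

5 -5 -16
-26 -13 -35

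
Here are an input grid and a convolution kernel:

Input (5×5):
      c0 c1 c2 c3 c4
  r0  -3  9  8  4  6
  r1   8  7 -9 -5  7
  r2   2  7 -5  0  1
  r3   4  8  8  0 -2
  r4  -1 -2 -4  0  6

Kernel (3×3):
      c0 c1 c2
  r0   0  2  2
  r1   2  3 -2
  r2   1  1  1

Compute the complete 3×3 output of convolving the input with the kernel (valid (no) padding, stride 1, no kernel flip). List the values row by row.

93 23 -31
51 -13 -2
13 24 24

Output[0,0]: The receptive field on the input at this output position is [-3 9 8 / 8 7 -9 / 2 7 -5]. Elementwise product with the kernel and sum: 9·2 + 8·2 + 8·2 + 7·3 + -9·-2 + 2·1 + 7·1 + -5·1.
Output[0,1]: The receptive field on the input at this output position is [9 8 4 / 7 -9 -5 / 7 -5 0]. Elementwise product with the kernel and sum: 8·2 + 4·2 + 7·2 + -9·3 + -5·-2 + 7·1 + -5·1 + 0·1.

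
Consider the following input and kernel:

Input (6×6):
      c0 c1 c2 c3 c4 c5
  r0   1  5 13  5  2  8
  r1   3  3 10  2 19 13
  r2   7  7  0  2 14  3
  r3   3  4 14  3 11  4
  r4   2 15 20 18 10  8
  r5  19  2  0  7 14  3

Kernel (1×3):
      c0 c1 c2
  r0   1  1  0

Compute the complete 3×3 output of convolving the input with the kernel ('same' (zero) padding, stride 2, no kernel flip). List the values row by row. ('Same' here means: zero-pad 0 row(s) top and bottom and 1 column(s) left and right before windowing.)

1 18 7
7 7 16
2 35 28

Output[0,0]: The receptive field on the zero-padded input at this output position is [0 1 5]. Elementwise product with the kernel and sum: 0·1 + 1·1.
Output[0,1]: The receptive field on the zero-padded input at this output position is [5 13 5]. Elementwise product with the kernel and sum: 5·1 + 13·1.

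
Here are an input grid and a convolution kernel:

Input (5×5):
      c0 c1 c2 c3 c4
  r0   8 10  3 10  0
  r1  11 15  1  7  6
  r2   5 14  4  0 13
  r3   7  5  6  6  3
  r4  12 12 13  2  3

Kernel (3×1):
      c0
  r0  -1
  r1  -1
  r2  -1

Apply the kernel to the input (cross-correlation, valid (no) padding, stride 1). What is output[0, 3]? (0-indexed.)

-17

The receptive field on the input at this output position is [10 / 7 / 0]. Elementwise product with the kernel and sum: 10·-1 + 7·-1 + 0·-1.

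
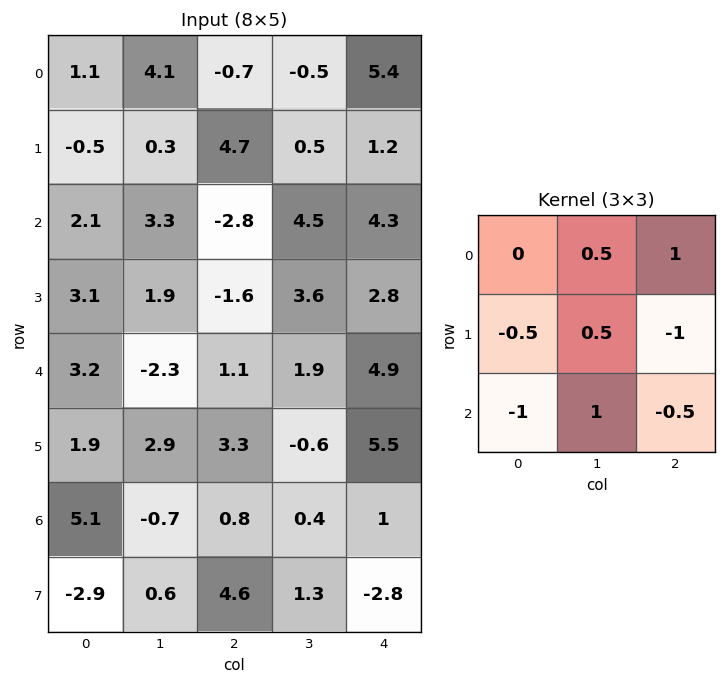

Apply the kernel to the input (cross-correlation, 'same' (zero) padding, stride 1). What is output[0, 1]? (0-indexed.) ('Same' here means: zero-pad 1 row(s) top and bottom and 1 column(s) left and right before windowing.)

0.65

The receptive field on the zero-padded input at this output position is [0 0 0 / 1.1 4.1 -0.7 / -0.5 0.3 4.7]. Elementwise product with the kernel and sum: 0·0.5 + 0·1 + 1.1·-0.5 + 4.1·0.5 + -0.7·-1 + -0.5·-1 + 0.3·1 + 4.7·-0.5.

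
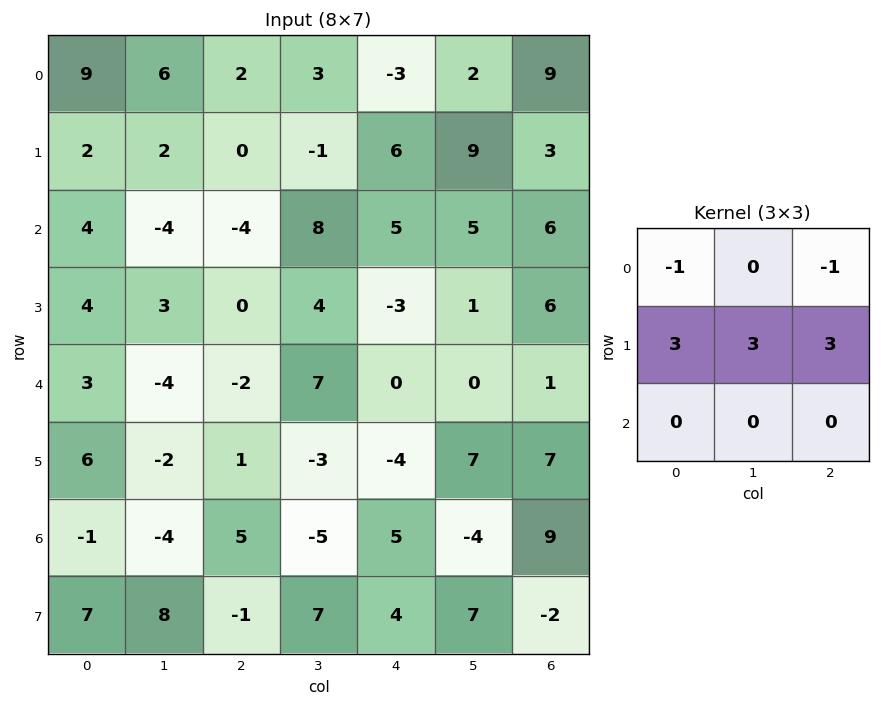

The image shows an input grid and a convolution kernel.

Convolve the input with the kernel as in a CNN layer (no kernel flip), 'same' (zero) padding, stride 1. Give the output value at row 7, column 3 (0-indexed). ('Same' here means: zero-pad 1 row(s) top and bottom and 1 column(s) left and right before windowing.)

20

The receptive field on the zero-padded input at this output position is [5 -5 5 / -1 7 4 / 0 0 0]. Elementwise product with the kernel and sum: 5·-1 + 5·-1 + -1·3 + 7·3 + 4·3.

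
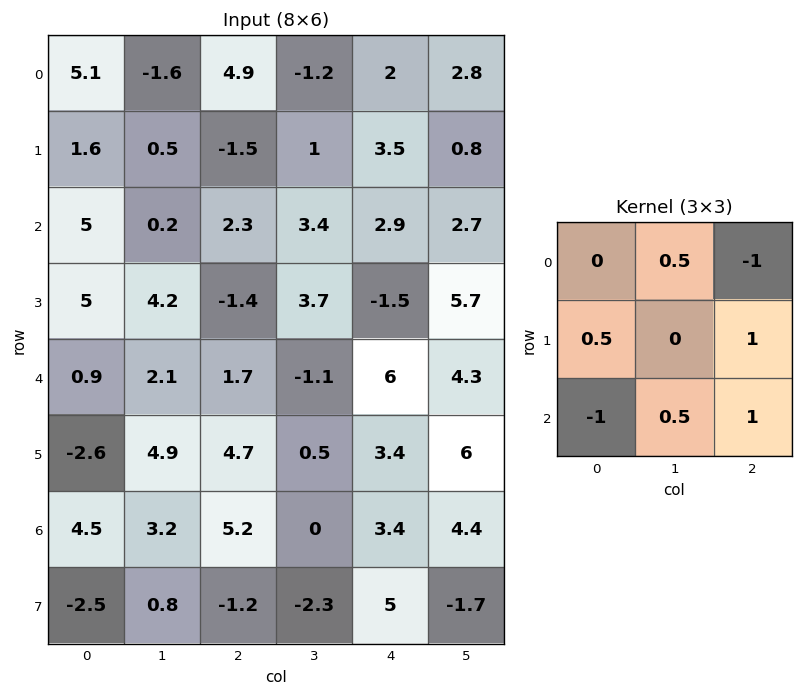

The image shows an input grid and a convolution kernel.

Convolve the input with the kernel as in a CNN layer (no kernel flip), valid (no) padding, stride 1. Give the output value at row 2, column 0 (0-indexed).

0.75

The receptive field on the input at this output position is [5 0.2 2.3 / 5 4.2 -1.4 / 0.9 2.1 1.7]. Elementwise product with the kernel and sum: 0.2·0.5 + 2.3·-1 + 5·0.5 + -1.4·1 + 0.9·-1 + 2.1·0.5 + 1.7·1.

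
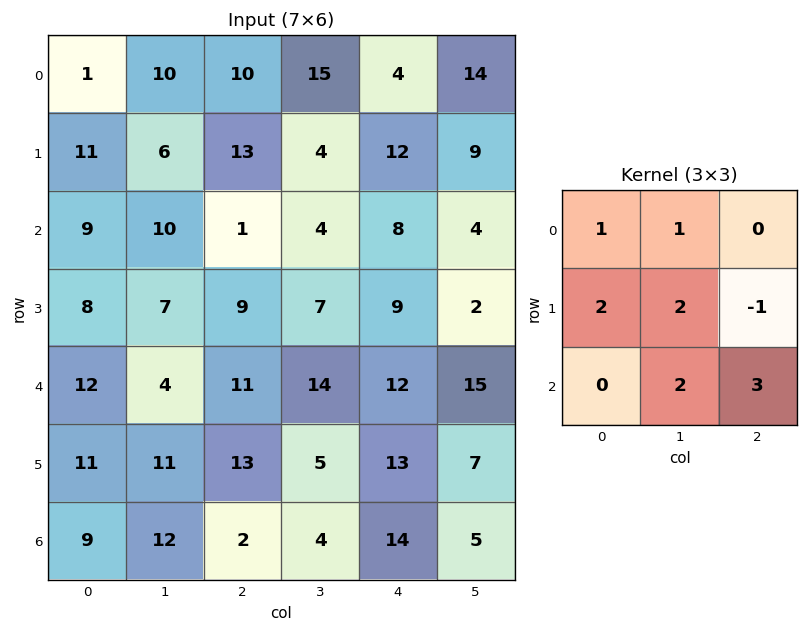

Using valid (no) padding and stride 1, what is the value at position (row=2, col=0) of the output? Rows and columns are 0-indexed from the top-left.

81

The receptive field on the input at this output position is [9 10 1 / 8 7 9 / 12 4 11]. Elementwise product with the kernel and sum: 9·1 + 10·1 + 8·2 + 7·2 + 9·-1 + 4·2 + 11·3.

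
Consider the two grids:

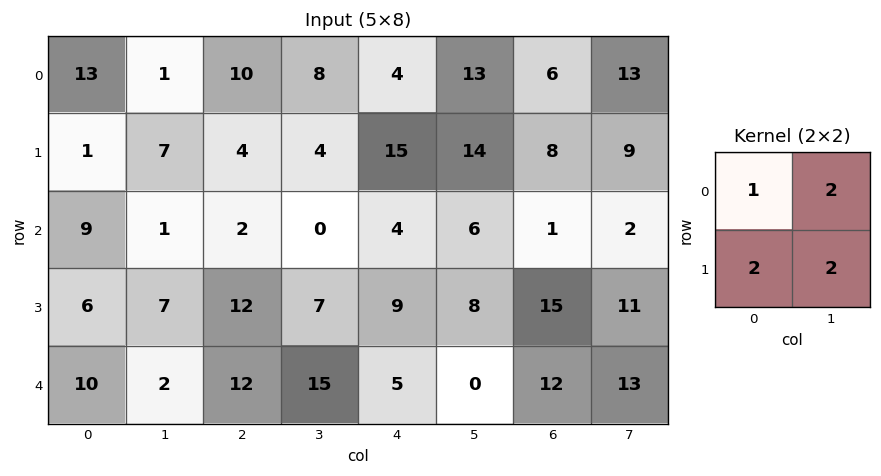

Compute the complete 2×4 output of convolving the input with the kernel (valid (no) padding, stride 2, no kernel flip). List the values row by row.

Output[0,0]: The receptive field on the input at this output position is [13 1 / 1 7]. Elementwise product with the kernel and sum: 13·1 + 1·2 + 1·2 + 7·2.
Output[0,1]: The receptive field on the input at this output position is [10 8 / 4 4]. Elementwise product with the kernel and sum: 10·1 + 8·2 + 4·2 + 4·2.

31 42 88 66
37 40 50 57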